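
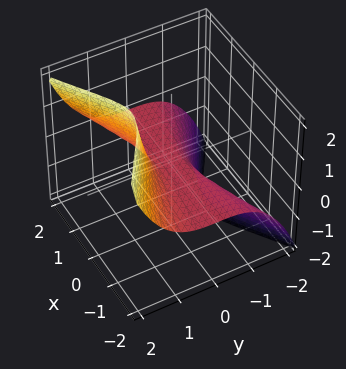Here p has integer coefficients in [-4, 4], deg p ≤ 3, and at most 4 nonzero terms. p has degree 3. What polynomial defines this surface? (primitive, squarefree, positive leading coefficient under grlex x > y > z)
deg p = 3. The shape is more complex than any degree-2 surface.
Observable constraints: it meets the y-axis at y = 0 (among the integer gridlines); it crosses the z-axis at the gridline z = 0.
Fitting integer coefficients to these (and the overall shape) gives p. Check: (-2, 0, 0) on the x-axis lies on the surface, and p(-2, 0, 0) = 0. ✓

2*x^2*z - 2*y^3 + z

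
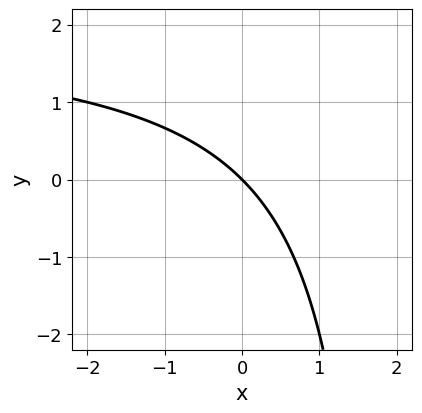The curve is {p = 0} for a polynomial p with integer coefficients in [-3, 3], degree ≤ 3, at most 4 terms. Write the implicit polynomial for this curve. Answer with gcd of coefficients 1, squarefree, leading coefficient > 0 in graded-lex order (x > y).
x*y - 2*x - 2*y

(a) Degree: a generic line meets the curve in up to 2 points, so deg p = 2.
(b) From the axis intercepts and sections: one y-axis crossing is at y = 0; it meets the x-axis at x = 0 (among the integer gridlines).
(c) These observations pin down the coefficients.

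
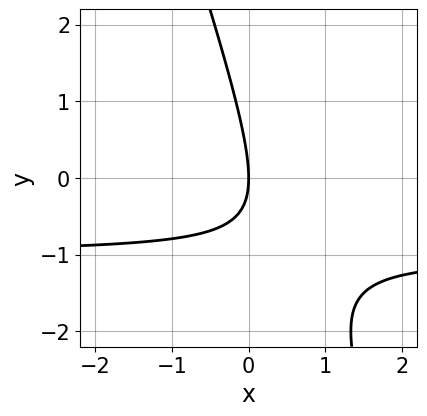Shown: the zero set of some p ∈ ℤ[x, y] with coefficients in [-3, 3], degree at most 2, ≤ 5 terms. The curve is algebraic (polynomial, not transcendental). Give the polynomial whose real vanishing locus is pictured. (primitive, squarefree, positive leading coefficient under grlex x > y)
1. deg p = 2.
2. From the visible intercepts: one y-axis crossing is at y = 0; it crosses the x-axis at the gridline x = 0.
3. The integer polynomial consistent with all of this is the stated p.

3*x*y + y^2 + 3*x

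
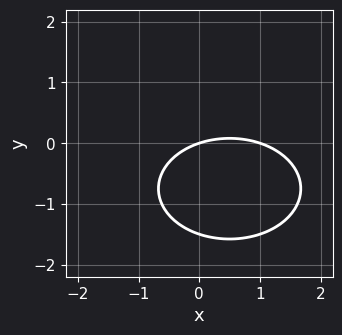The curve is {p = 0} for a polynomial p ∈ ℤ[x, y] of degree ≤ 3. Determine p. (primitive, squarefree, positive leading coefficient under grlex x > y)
The degree is 2 — a generic line meets the curve in up to 2 points.
From the axis intercepts and sections: it meets the y-axis at y = 0 (among the integer gridlines); among the integer gridlines, it crosses the x-axis at x ∈ {0, 1}.
These observations pin down the coefficients.

x^2 + 2*y^2 - x + 3*y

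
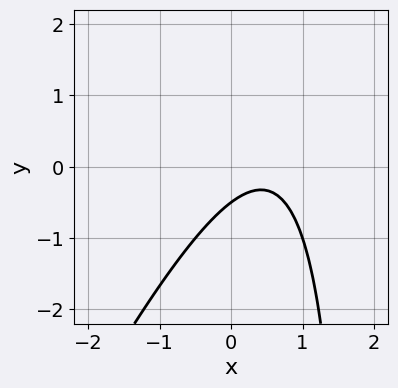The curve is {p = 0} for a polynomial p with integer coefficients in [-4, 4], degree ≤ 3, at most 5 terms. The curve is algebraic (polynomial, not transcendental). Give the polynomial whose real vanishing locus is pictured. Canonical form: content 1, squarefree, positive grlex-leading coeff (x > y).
2*x^2 - x*y - 2*x + 2*y + 1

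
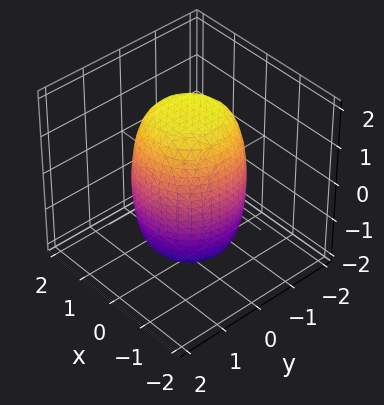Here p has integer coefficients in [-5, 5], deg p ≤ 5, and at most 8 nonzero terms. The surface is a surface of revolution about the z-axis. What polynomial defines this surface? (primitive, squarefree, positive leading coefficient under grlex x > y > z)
First, degree: a generic line meets the surface in up to 4 points, so deg p = 4.
Next, symmetry: the surface is invariant under rotation about z: p = q(x² + y², z).
Then, reading off the gridlines: a circular section at z = 1 has radius between 1 and 2.
Finally, matching integer coefficients to the picture gives p.

2*x^4 + 4*x^2*y^2 + 2*y^4 - x^2 - y^2 + z^2 - 3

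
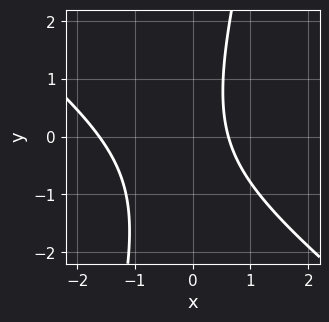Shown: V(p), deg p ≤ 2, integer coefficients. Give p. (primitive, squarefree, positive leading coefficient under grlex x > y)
First, deg p = 2. A generic line meets the curve in up to 2 points.
Then, against the integer gridlines: it misses every integer gridline on the y-axis.
Finally, assembling these constraints gives the stated polynomial.

3*x^2 + 3*x*y - y^2 + 3*x - 3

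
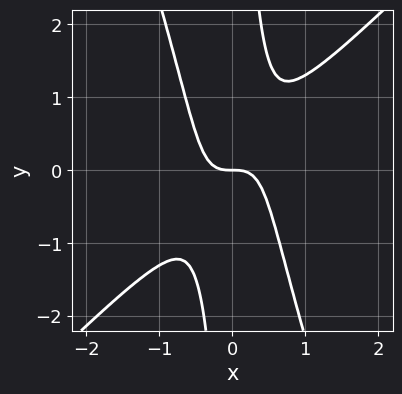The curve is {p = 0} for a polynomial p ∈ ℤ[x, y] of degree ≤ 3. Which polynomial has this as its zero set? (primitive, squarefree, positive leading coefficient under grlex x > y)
The degree is 3 — a generic line meets the curve in up to 3 points.
Reading off the gridlines: one y-axis crossing is at y = 0; one x-axis crossing is at x = 0.
Matching integer coefficients to the picture gives p.

3*x^3 - 2*x^2*y - x*y^2 + y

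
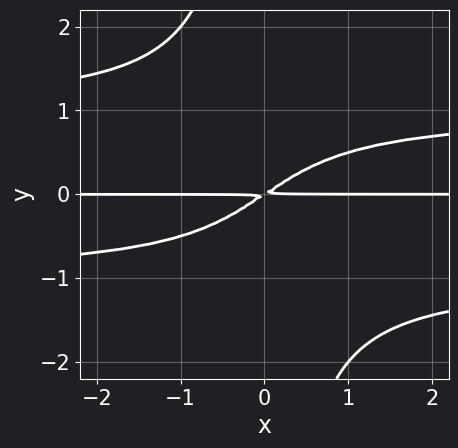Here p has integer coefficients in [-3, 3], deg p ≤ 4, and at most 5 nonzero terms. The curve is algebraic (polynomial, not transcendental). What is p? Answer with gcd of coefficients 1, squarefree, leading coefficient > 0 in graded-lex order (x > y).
1. deg p = 4. A generic line meets the curve in up to 4 points.
2. Observable constraints: the visible x-axis segment lies entirely on the curve.
3. Solving for integer coefficients yields p as stated.

2*x*y^3 - 2*x*y + 3*y^2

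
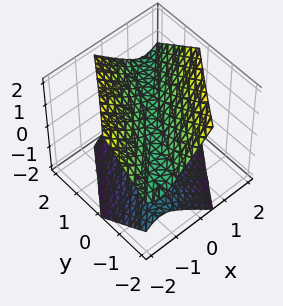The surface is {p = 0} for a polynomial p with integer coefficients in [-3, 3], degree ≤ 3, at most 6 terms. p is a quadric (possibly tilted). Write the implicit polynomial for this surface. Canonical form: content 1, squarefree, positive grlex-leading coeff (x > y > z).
1. The picture has 2 separate pieces. Treating them together as one polynomial.
2. Degree: no degree-1 surface has this shape, so deg p = 2.
3. Reading off the gridlines: it misses every integer gridline on the y-axis; no x-intercept at any integer in the box.
4. Solving for integer coefficients yields p as stated.

2*x^2 - 3*x*y + y^2 - 2*z^2 + 1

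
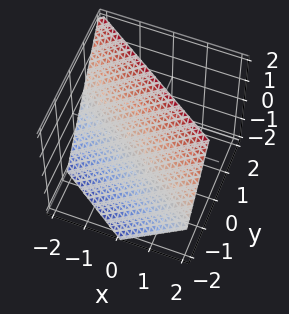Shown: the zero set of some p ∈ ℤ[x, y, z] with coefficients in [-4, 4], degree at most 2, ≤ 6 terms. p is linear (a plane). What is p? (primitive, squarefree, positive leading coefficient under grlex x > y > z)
2*x + 3*y - 2*z + 2

1. Degree: every cross-section is a straight line — this is a plane, so deg p = 1.
2. From the axis intercepts and sections: it crosses the x-axis at the gridline x = -1; it meets the z-axis at z = 1 (among the integer gridlines).
3. Fitting integer coefficients to these (and the overall shape) gives p.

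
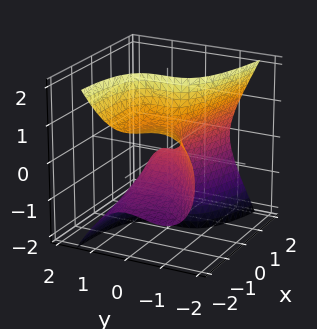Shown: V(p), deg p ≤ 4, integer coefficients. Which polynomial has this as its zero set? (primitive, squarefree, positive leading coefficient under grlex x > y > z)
2*x*y^2 - 2*x*z^2 - 3*y^3 - x^2 - z

1. The degree is 3 — a generic line meets the surface in up to 3 points.
2. From the visible intercepts: it meets the x-axis at x = 0 (among the integer gridlines); one y-axis crossing is at y = 0; it crosses the z-axis at the gridline z = 0.
3. Assembling these constraints gives the stated polynomial.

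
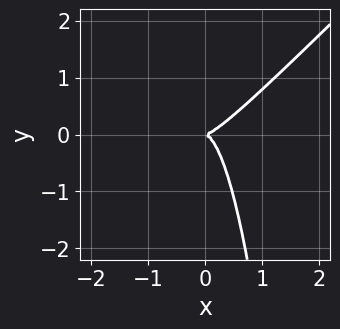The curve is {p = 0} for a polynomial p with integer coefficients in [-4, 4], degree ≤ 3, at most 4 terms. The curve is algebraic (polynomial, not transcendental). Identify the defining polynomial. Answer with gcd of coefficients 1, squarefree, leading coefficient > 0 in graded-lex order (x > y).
3*x^3 - 3*x^2*y - y^2

First, degree: a generic line meets the curve in up to 3 points, so deg p = 3.
Next, checking where it meets the axes: one x-axis crossing is at x = 0; it meets the y-axis at y = 0 (among the integer gridlines).
Finally, putting this together gives p.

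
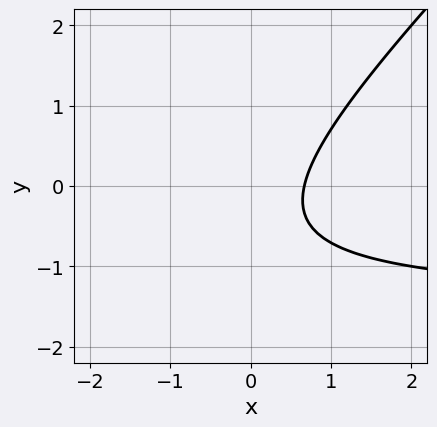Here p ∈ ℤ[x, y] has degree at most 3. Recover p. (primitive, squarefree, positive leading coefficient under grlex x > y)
2*x*y - 2*y^2 + 3*x - 2*y - 2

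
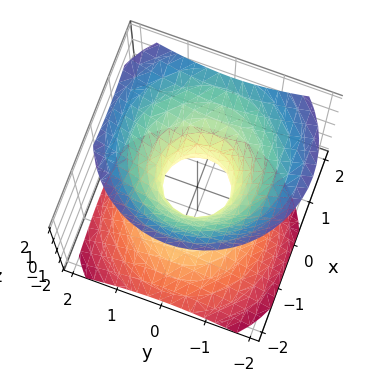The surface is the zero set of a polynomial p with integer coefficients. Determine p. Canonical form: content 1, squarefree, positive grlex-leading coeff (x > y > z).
2*x^2 - x*z + 2*y^2 - 2*z^2 - 1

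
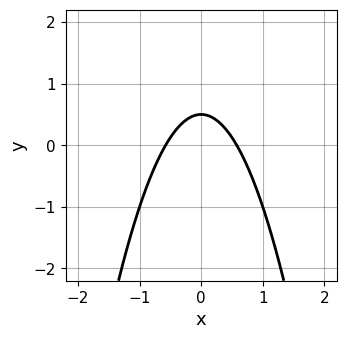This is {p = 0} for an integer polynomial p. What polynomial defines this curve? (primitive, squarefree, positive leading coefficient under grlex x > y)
3*x^2 + 2*y - 1

(a) deg p = 2. The shape is more complex than any degree-1 curve.
(b) Symmetries: it's symmetric under x → −x, forcing even powers of x.
(c) Together with the visible shape, these determine p as stated.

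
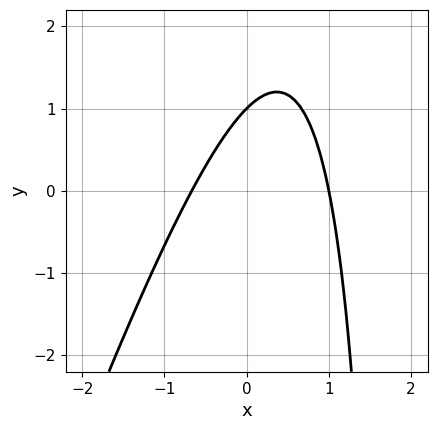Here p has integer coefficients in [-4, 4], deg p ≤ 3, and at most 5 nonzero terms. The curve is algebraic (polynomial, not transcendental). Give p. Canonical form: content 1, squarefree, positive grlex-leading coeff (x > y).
(a) Degree: a generic line meets the curve in up to 2 points, so deg p = 2.
(b) Observable constraints: one x-axis crossing is at x = 1; one y-axis crossing is at y = 1.
(c) Fitting integer coefficients to these (and the overall shape) gives p.

3*x^2 - x*y - x + 2*y - 2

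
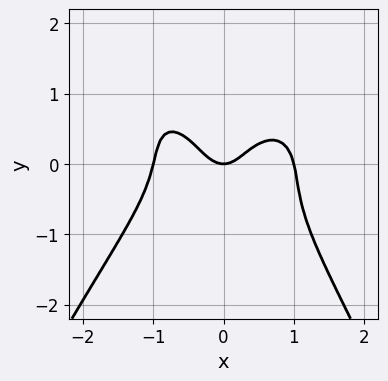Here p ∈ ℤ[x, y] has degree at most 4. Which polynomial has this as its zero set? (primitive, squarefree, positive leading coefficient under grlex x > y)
deg p = 4. The shape is more complex than any degree-3 curve.
Checking where it meets the axes: the x-axis gridline crossings are at x ∈ {-1, 0, 1}; one y-axis crossing is at y = 0.
The integer polynomial consistent with all of this is the stated p.

2*x^4 + x*y^2 + 2*y^3 - 2*x^2 + y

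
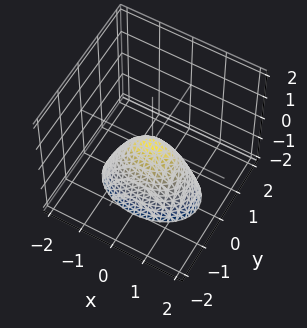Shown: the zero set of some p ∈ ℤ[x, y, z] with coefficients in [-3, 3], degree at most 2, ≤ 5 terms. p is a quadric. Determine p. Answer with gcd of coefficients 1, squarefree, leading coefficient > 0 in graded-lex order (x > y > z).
x^2 + 2*y^2 + z

The degree is 2 — a paraboloid; a quadric.
Symmetries: the x ↦ −x reflection is a symmetry, so x appears only in even powers; mirror symmetry y ↦ −y ⇒ only even powers of y.
Against the integer gridlines: it meets the x-axis at x = 0 (among the integer gridlines); it meets the z-axis at z = 0 (among the integer gridlines); it crosses the y-axis at the gridline y = 0.
Solving for integer coefficients yields p as stated.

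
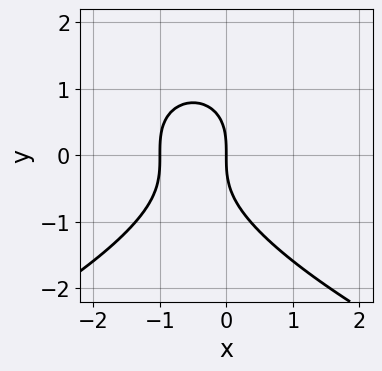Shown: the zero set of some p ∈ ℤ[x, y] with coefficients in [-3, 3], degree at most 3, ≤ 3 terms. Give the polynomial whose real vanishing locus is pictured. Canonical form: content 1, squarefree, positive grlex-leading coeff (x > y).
(a) deg p = 3.
(b) Checking where it meets the axes: the x-axis gridline crossings are at x ∈ {-1, 0}; it crosses the y-axis at the gridline y = 0.
(c) These observations pin down the coefficients.

y^3 + 2*x^2 + 2*x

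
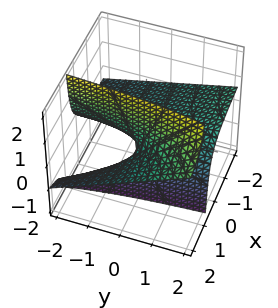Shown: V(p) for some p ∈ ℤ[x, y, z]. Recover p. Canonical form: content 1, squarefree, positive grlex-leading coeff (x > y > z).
x*y - 3*x*z + 2*z

First, degree: a generic line meets the surface in up to 2 points, so deg p = 2.
Next, from the axis intercepts and sections: one z-axis crossing is at z = 0; every point of the y-axis in the box is on the surface; every point of the x-axis in the box is on the surface.
Finally, putting this together gives p.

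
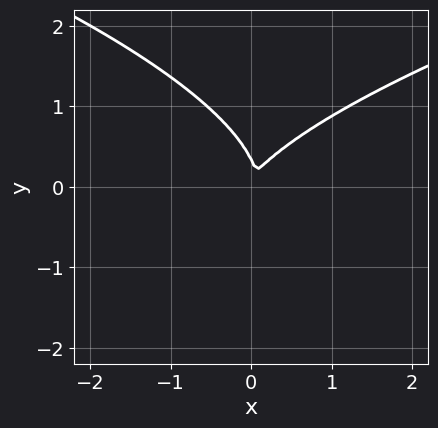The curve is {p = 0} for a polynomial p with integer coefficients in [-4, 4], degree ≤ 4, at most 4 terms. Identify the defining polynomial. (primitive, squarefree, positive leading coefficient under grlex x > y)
3*y^3 - 3*x^2 + 2*x*y - y^2

First, the degree is 3 — no degree-2 curve has this shape.
Finally, the integer polynomial consistent with all of this is the stated p.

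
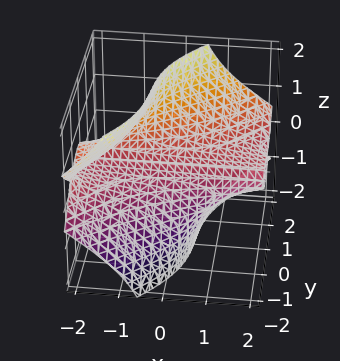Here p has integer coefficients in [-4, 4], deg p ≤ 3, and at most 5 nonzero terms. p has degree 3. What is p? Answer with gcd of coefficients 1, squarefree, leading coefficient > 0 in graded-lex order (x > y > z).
x*y^2 + 2*x*z^2 - y^3 - y + 2*z

1. deg p = 3. No degree-2 surface has this shape.
2. From the axis intercepts and sections: every point of the x-axis in the box is on the surface; one y-axis crossing is at y = 0.
3. Matching integer coefficients to the picture gives p.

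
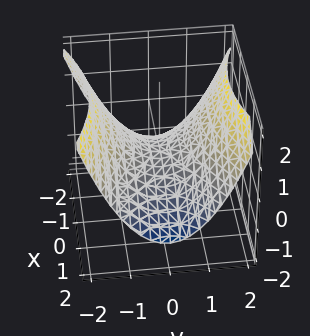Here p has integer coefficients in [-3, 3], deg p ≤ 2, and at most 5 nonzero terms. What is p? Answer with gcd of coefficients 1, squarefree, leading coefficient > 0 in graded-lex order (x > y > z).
First, deg p = 2.
Then, symmetries: mirror symmetry y ↦ −y ⇒ only even powers of y; it's symmetric under x → −x, forcing even powers of x.
Next, reading off the gridlines: it crosses the x-axis at the gridline x = 0; one z-axis crossing is at z = 0; it crosses the y-axis at the gridline y = 0.
Finally, these observations pin down the coefficients.

x^2 - 2*y^2 + 3*z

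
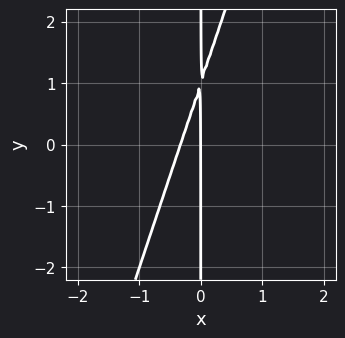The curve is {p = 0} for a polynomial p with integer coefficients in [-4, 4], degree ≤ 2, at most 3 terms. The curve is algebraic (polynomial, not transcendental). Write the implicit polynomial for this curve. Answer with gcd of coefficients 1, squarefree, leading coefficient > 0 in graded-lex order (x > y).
(a) deg p = 2. A generic line meets the curve in up to 2 points.
(b) Reading off the gridlines: every point of the y-axis in the box is on the curve; one x-axis crossing is at x = 0.
(c) The integer polynomial consistent with all of this is the stated p.

3*x^2 - x*y + x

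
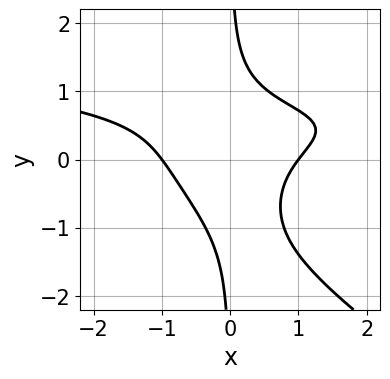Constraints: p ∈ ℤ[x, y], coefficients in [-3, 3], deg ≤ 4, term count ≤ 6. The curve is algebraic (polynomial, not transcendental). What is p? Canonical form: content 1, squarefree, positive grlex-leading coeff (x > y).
2*x^2*y^2 + 3*x*y^3 - 3*x^2*y + 2*x^2 - 2

(a) deg p = 4. The shape is more complex than any degree-3 curve.
(b) Observable constraints: among the integer gridlines, it crosses the x-axis at x ∈ {-1, 1}; the curve avoids every integer y-axis point in the box.
(c) Putting this together gives p.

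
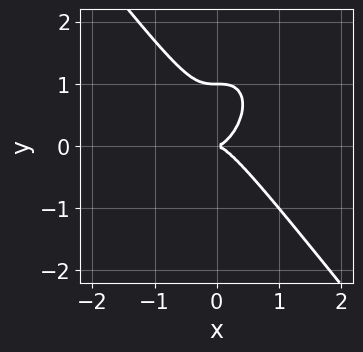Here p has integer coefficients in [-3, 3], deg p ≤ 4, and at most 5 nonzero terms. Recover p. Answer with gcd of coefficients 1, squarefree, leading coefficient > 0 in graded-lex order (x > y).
Degree: no degree-2 curve has this shape, so deg p = 3.
Checking where it meets the axes: among the integer gridlines, it crosses the y-axis at y ∈ {0, 1}; it crosses the x-axis at the gridline x = 0.
Together with the visible shape, these determine p as stated.

2*x^3 + y^3 - y^2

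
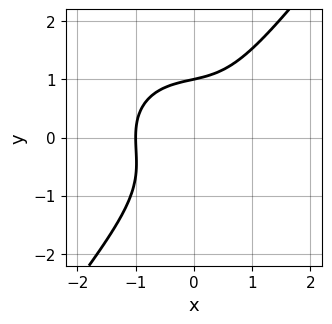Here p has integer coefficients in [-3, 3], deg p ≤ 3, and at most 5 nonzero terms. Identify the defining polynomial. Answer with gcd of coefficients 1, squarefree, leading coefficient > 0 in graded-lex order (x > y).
3*x^3 + 2*x*y^2 - 3*y^3 + 3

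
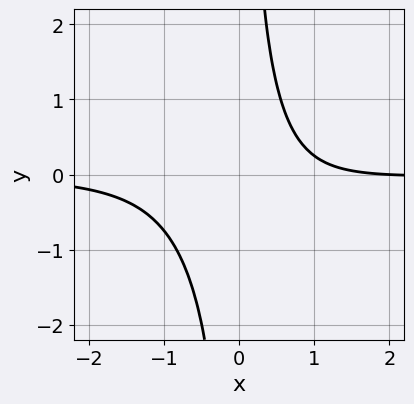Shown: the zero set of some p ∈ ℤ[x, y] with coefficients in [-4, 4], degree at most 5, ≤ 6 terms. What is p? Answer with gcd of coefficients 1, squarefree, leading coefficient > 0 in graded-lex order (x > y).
2*x^3*y + 2*x*y + x - 2

deg p = 4. A generic line meets the curve in up to 4 points.
From the axis intercepts and sections: it crosses the x-axis at the gridline x = 2; it misses every integer gridline on the y-axis.
Solving for integer coefficients yields p as stated.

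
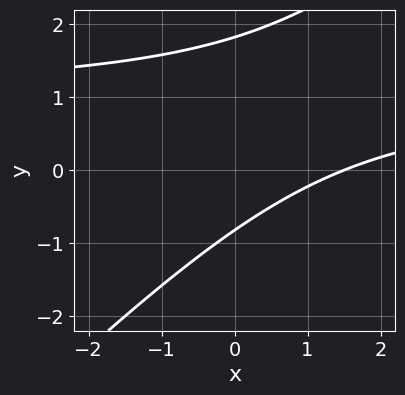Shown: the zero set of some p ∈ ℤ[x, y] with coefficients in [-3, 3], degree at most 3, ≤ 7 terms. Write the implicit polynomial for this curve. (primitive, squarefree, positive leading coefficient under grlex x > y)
2*x*y - 2*y^2 - 2*x + 2*y + 3

The degree is 2 — no degree-1 curve has this shape.
Putting this together gives p.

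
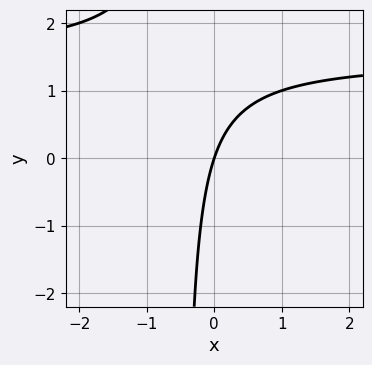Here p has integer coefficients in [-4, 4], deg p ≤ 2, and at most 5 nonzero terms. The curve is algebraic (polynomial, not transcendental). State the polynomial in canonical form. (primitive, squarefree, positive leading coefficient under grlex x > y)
deg p = 2. A generic line meets the curve in up to 2 points.
Reading off the gridlines: it meets the x-axis at x = 0 (among the integer gridlines); one y-axis crossing is at y = 0.
Matching integer coefficients to the picture gives p.

2*x*y - 3*x + y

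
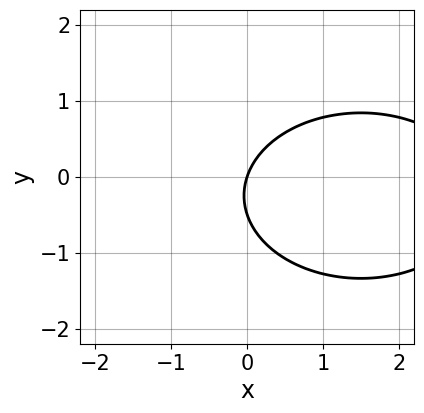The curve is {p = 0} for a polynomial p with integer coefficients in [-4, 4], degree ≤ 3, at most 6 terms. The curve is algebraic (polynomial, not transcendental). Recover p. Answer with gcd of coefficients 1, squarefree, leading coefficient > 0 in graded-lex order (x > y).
x^2 + 2*y^2 - 3*x + y

Degree: a generic line meets the curve in up to 2 points, so deg p = 2.
From the axis intercepts and sections: it crosses the y-axis at the gridline y = 0; it meets the x-axis at x = 0 (among the integer gridlines).
Together with the visible shape, these determine p as stated.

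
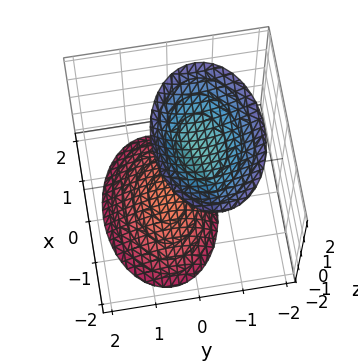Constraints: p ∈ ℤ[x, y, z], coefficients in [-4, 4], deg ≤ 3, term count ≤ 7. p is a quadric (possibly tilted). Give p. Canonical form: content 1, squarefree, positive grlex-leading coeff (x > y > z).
x^2 + 2*y^2 + y*z - z^2 + 2

(a) There are 2 components.
(b) The degree is 2 — no degree-1 surface has this shape.
(c) Reading off the gridlines: it misses every integer gridline on the y-axis; it misses every integer gridline on the x-axis.
(d) Putting this together gives p.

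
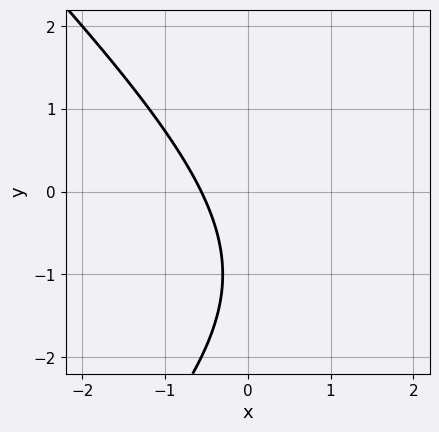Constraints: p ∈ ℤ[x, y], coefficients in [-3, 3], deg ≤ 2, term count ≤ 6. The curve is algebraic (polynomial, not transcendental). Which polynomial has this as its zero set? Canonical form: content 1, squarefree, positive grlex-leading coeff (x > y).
x^2 - y^2 - 3*x - 2*y - 2

First, the degree is 2 — a generic line meets the curve in up to 2 points.
Next, from the axis intercepts and sections: the curve avoids every integer y-axis point in the box.
Finally, solving for integer coefficients yields p as stated.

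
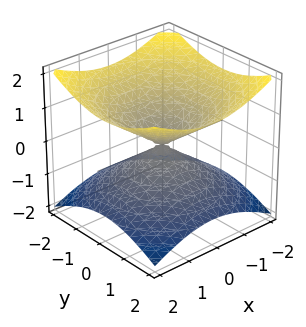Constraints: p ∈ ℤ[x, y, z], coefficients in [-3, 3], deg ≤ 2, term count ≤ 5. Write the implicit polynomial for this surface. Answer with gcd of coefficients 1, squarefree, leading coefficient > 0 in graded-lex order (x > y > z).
deg p = 2.
Symmetries: the surface is invariant under rotation about z: p = q(x² + y², z); it's symmetric under z → −z, forcing even powers of z.
Reading off the gridlines: a circular section at z = -1 has radius between 1 and 2; one z-axis crossing is at z = 0; one x-axis crossing is at x = 0; one y-axis crossing is at y = 0.
Assembling these constraints gives the stated polynomial.

x^2 + y^2 - 2*z^2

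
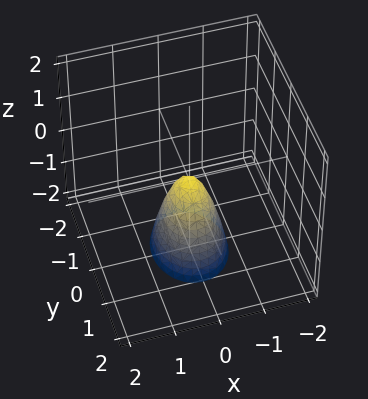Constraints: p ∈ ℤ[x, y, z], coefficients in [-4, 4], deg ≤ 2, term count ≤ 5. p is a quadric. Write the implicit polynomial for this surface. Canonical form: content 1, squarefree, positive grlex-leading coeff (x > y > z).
1. Degree: a single bowl opening along one axis; a quadric, so deg p = 2.
2. Symmetries: it's symmetric under y → −y, forcing even powers of y; mirror symmetry x ↦ −x ⇒ only even powers of x.
3. Observable constraints: it meets the x-axis at x = 0 (among the integer gridlines); it meets the z-axis at z = 0 (among the integer gridlines); it crosses the y-axis at the gridline y = 0.
4. Putting this together gives p.

3*x^2 + 2*y^2 + z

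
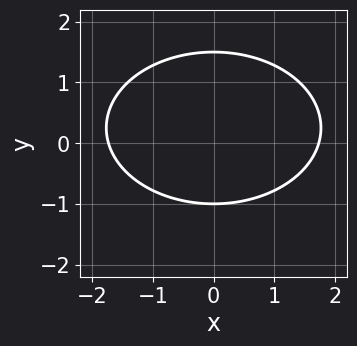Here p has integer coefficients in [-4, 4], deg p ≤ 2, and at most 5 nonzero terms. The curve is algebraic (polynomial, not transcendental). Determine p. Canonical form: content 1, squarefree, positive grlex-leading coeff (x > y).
x^2 + 2*y^2 - y - 3

Degree: no degree-1 curve has this shape, so deg p = 2.
Symmetries: the x ↦ −x reflection is a symmetry, so x appears only in even powers.
From the visible intercepts: it crosses the y-axis at the gridline y = -1.
Putting this together gives p.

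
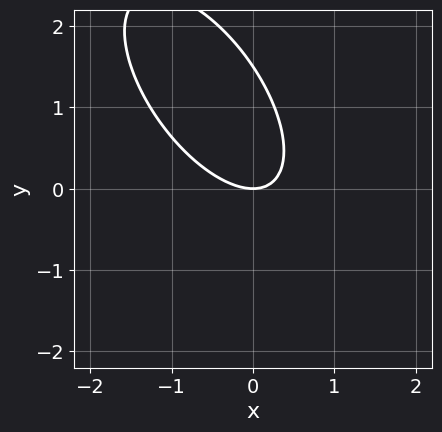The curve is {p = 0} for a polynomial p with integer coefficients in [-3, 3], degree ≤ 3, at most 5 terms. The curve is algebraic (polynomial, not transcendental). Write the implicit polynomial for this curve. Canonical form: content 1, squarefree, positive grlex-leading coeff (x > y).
First, the degree is 2 — no degree-1 curve has this shape.
Next, observable constraints: it meets the x-axis at x = 0 (among the integer gridlines); it meets the y-axis at y = 0 (among the integer gridlines).
Finally, solving for integer coefficients yields p as stated.

3*x^2 + 3*x*y + 2*y^2 - 3*y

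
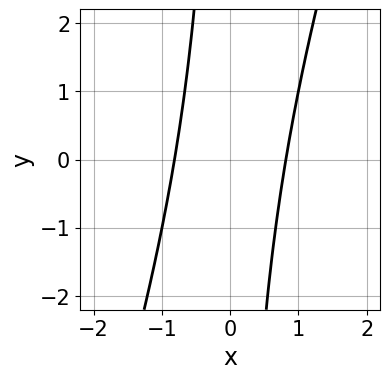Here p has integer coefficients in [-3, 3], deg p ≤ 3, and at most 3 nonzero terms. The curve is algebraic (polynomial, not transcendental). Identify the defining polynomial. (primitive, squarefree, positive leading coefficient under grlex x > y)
The degree is 2 — a generic line meets the curve in up to 2 points.
Against the integer gridlines: the curve avoids every integer y-axis point in the box.
The integer polynomial consistent with all of this is the stated p.

3*x^2 - x*y - 2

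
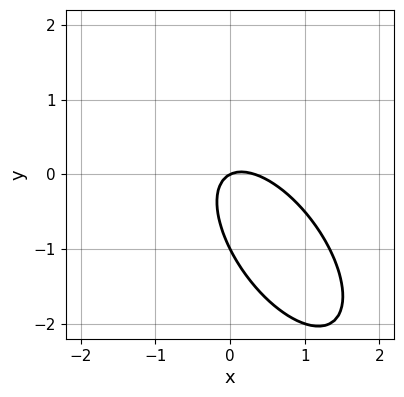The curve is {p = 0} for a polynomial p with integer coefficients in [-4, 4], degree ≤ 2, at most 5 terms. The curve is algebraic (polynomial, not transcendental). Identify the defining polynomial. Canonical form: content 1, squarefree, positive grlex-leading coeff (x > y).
deg p = 2. The shape is more complex than any degree-1 curve.
Observable constraints: the y-axis gridline crossings are at y ∈ {-1, 0}; it meets the x-axis at x = 0 (among the integer gridlines).
Putting this together gives p.

3*x^2 + 3*x*y + 2*y^2 - x + 2*y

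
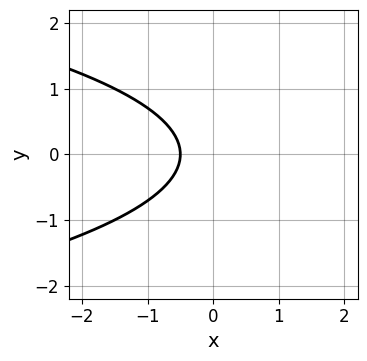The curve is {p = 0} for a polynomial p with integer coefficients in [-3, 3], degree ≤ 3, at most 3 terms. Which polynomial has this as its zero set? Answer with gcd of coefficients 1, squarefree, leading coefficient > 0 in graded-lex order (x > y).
2*y^2 + 2*x + 1

(a) deg p = 2. No degree-1 curve has this shape.
(b) Symmetries: it's symmetric under y → −y, forcing even powers of y.
(c) From the axis intercepts and sections: no y-intercept at any integer in the box.
(d) Solving for integer coefficients yields p as stated.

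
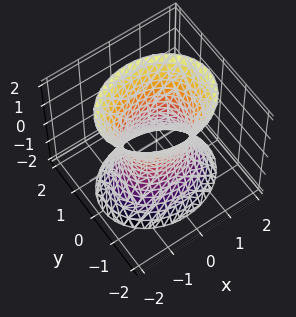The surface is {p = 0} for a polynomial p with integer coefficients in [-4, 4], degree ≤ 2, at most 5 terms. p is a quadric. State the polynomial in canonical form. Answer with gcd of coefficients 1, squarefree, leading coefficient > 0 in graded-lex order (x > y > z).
2*x^2 + 3*y^2 - z^2 - 2

First, deg p = 2. One connected sheet with a waist; a quadric.
Next, symmetries: it's symmetric under z → −z, forcing even powers of z; mirror symmetry y ↦ −y ⇒ only even powers of y; it's symmetric under x → −x, forcing even powers of x.
Next, checking where it meets the axes: the surface avoids every integer z-axis point in the box; the x-axis gridline crossings are at x ∈ {-1, 1}.
Finally, these observations pin down the coefficients.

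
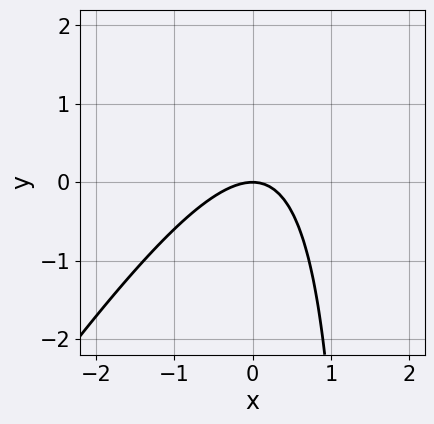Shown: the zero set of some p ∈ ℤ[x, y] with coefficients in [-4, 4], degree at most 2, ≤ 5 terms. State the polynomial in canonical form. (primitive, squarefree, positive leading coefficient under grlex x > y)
First, degree: a generic line meets the curve in up to 2 points, so deg p = 2.
Then, observable constraints: it crosses the x-axis at the gridline x = 0; one y-axis crossing is at y = 0.
Finally, solving for integer coefficients yields p as stated.

3*x^2 - 2*x*y + 3*y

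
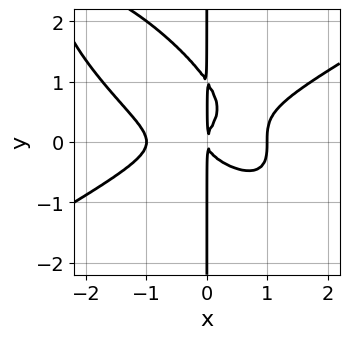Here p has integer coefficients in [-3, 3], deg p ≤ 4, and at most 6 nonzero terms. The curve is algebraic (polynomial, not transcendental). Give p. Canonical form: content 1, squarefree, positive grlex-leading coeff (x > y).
(a) deg p = 4. No degree-3 curve has this shape.
(b) Observable constraints: the x-axis gridline crossings are at x ∈ {-1, 1}; every point of the y-axis in the box is on the curve.
(c) The integer polynomial consistent with all of this is the stated p.

x^4 - 2*x^2*y^2 - 2*x*y^3 + 2*x*y^2 - x^2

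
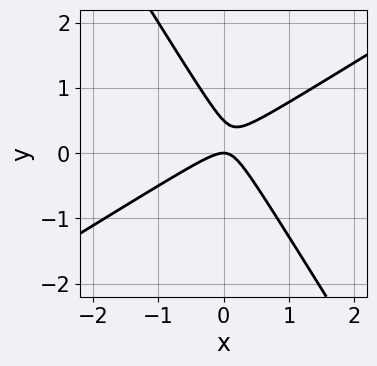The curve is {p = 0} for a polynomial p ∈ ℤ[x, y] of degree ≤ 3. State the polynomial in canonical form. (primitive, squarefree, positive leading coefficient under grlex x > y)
(a) Degree: no degree-1 curve has this shape, so deg p = 2.
(b) Observable constraints: it meets the x-axis at x = 0 (among the integer gridlines); it meets the y-axis at y = 0 (among the integer gridlines).
(c) Assembling these constraints gives the stated polynomial.

2*x^2 - 2*x*y - 2*y^2 + y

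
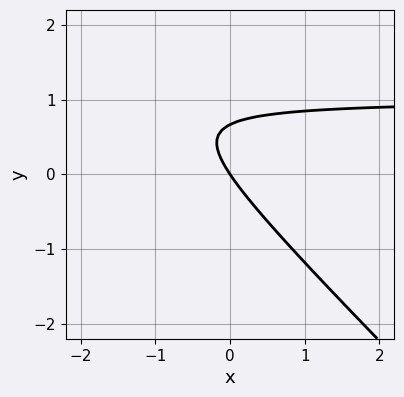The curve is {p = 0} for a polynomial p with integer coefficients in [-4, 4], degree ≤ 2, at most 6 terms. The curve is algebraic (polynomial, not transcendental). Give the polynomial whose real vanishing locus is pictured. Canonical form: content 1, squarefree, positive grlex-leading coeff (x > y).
3*x*y + 3*y^2 - 3*x - 2*y

Degree: the shape is more complex than any degree-1 curve, so deg p = 2.
From the axis intercepts and sections: it meets the y-axis at y = 0 (among the integer gridlines); it crosses the x-axis at the gridline x = 0.
Together with the visible shape, these determine p as stated.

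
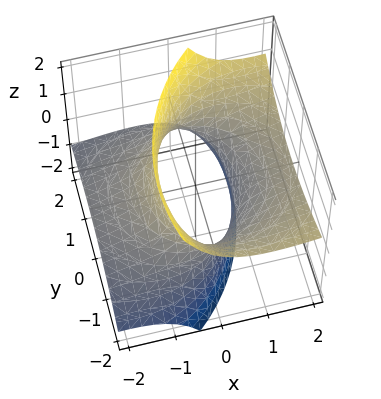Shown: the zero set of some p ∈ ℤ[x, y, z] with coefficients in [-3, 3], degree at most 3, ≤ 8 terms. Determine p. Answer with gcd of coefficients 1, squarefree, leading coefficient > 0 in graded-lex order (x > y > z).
First, the degree is 2 — a generic line meets the surface in up to 2 points.
Next, from the axis intercepts and sections: it misses every integer gridline on the z-axis.
Finally, solving for integer coefficients yields p as stated.

x^2 - 3*x*z + y^2 + y*z - z^2 - 2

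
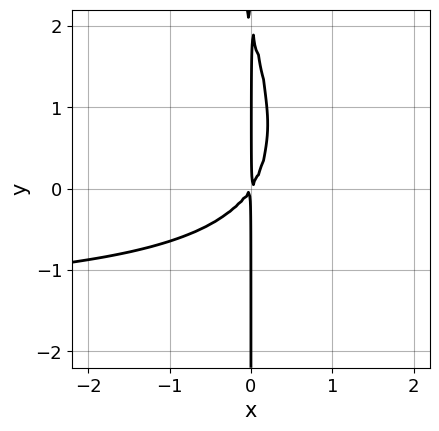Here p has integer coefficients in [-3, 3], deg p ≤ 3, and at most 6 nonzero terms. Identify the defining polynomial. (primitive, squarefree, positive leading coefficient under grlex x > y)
2*x^2*y + x*y^2 + 3*x^2 - 2*x*y

1. The degree is 3 — the shape is more complex than any degree-2 curve.
2. Checking where it meets the axes: the visible y-axis segment lies entirely on the curve.
3. The integer polynomial consistent with all of this is the stated p.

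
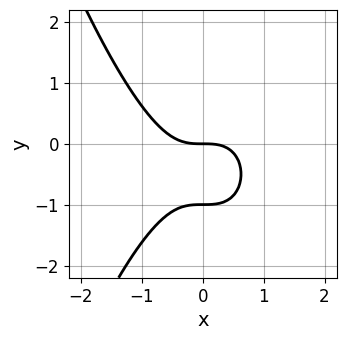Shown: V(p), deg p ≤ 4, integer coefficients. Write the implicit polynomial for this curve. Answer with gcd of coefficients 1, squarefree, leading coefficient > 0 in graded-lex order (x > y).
First, the degree is 3 — the shape is more complex than any degree-2 curve.
Next, checking where it meets the axes: one x-axis crossing is at x = 0; among the integer gridlines, it crosses the y-axis at y ∈ {-1, 0}.
Finally, the integer polynomial consistent with all of this is the stated p.

x^3 + y^2 + y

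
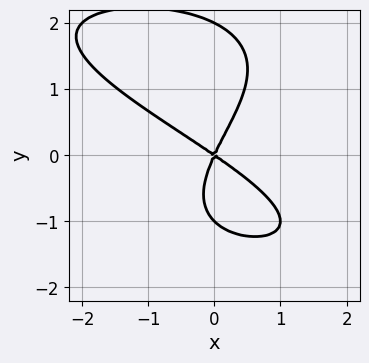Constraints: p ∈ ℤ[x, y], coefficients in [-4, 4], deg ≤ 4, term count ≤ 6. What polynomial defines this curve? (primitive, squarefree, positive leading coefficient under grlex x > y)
y^4 - y^3 + 3*x^2 + 3*x*y - 2*y^2

Degree: the shape is more complex than any degree-3 curve, so deg p = 4.
From the visible intercepts: among the integer gridlines, it crosses the y-axis at y ∈ {-1, 0, 2}; one x-axis crossing is at x = 0.
Together with the visible shape, these determine p as stated.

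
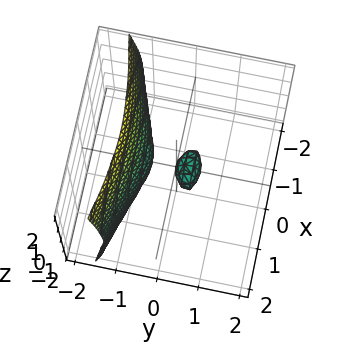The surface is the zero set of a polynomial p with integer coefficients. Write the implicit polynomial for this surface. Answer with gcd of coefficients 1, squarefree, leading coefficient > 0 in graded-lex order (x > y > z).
3*y^3 + x^2 + z^2 - y

First, there are 2 components.
Then, the degree is 3 — no degree-2 surface has this shape.
Then, from the visible intercepts: one y-axis crossing is at y = 0; it meets the x-axis at x = 0 (among the integer gridlines).
Finally, putting this together gives p.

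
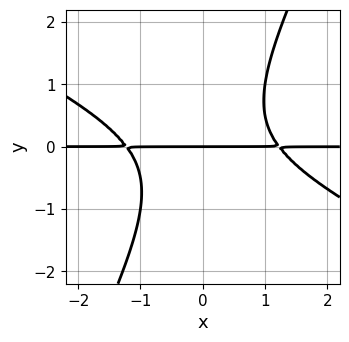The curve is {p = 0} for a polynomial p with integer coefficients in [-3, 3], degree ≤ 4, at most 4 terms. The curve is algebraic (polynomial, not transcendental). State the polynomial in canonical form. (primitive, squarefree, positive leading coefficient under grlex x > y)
The degree is 3 — the shape is more complex than any degree-2 curve.
Reading off the gridlines: every point of the x-axis in the box is on the curve; one y-axis crossing is at y = 0.
These observations pin down the coefficients.

2*x^2*y + 3*x*y^2 - 2*y^3 - 3*y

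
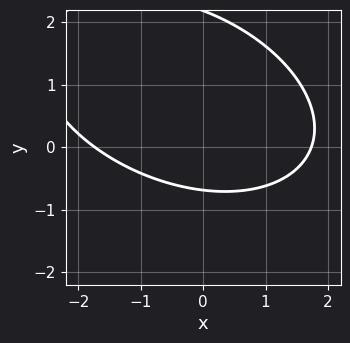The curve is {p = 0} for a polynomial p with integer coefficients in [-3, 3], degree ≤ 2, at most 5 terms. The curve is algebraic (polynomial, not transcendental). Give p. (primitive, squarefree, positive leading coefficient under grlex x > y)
deg p = 2. The shape is more complex than any degree-1 curve.
Solving for integer coefficients yields p as stated.

x^2 + x*y + 2*y^2 - 3*y - 3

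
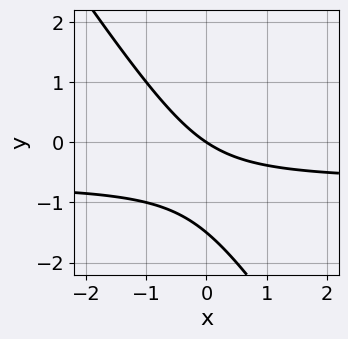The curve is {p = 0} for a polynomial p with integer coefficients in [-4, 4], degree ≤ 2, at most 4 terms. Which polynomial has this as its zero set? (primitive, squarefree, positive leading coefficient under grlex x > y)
1. Degree: the shape is more complex than any degree-1 curve, so deg p = 2.
2. From the axis intercepts and sections: one y-axis crossing is at y = 0; one x-axis crossing is at x = 0.
3. These observations pin down the coefficients.

3*x*y + 2*y^2 + 2*x + 3*y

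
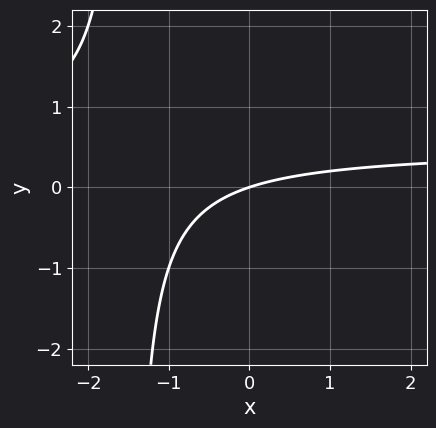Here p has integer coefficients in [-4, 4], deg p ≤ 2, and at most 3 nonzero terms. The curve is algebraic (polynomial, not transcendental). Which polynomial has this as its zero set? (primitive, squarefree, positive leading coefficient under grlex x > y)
(a) The degree is 2 — no degree-1 curve has this shape.
(b) From the visible intercepts: it crosses the x-axis at the gridline x = 0; one y-axis crossing is at y = 0.
(c) Together with the visible shape, these determine p as stated.

2*x*y - x + 3*y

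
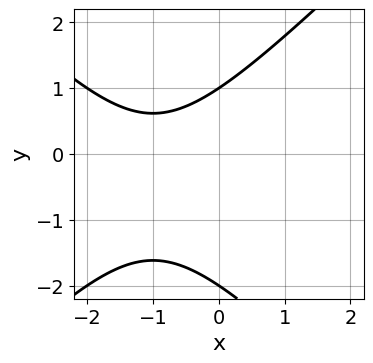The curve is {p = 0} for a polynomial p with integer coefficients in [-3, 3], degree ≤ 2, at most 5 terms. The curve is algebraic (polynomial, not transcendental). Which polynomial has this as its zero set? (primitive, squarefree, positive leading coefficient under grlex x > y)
x^2 - y^2 + 2*x - y + 2

(a) The degree is 2 — no degree-1 curve has this shape.
(b) Observable constraints: among the integer gridlines, it crosses the y-axis at y ∈ {-2, 1}; it misses every integer gridline on the x-axis.
(c) Putting this together gives p.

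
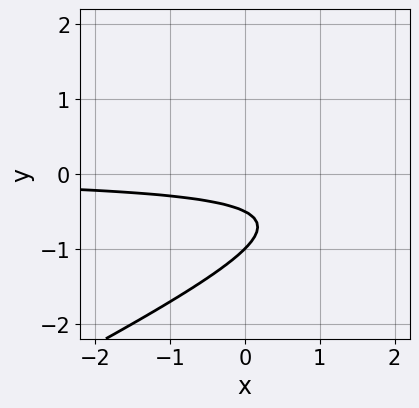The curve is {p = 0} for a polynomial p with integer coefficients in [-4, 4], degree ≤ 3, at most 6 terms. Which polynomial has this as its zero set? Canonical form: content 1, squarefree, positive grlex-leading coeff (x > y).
x*y - 2*y^2 - 3*y - 1

First, the degree is 2 — the shape is more complex than any degree-1 curve.
Then, checking where it meets the axes: no x-intercept at any integer in the box; one y-axis crossing is at y = -1.
Finally, putting this together gives p.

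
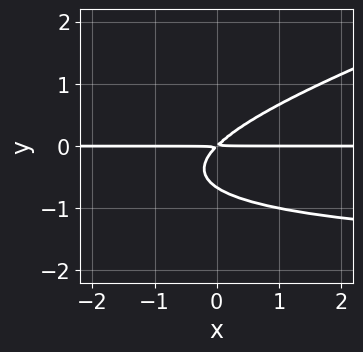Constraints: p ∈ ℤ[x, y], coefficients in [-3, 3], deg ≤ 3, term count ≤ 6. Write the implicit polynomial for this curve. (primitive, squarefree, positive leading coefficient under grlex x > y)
1. The degree is 3 — no degree-2 curve has this shape.
2. Against the integer gridlines: the visible x-axis segment lies entirely on the curve.
3. Fitting integer coefficients to these (and the overall shape) gives p.

x*y^2 - 3*y^3 + 2*x*y - 2*y^2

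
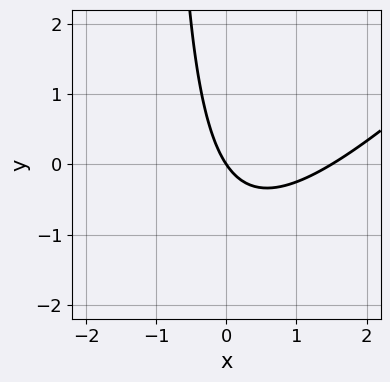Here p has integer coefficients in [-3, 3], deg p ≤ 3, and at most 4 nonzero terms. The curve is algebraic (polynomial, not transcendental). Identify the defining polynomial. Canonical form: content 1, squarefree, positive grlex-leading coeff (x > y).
2*x^2 - 2*x*y - 3*x - 2*y

1. deg p = 2.
2. From the visible intercepts: one y-axis crossing is at y = 0; it meets the x-axis at x = 0 (among the integer gridlines).
3. Solving for integer coefficients yields p as stated.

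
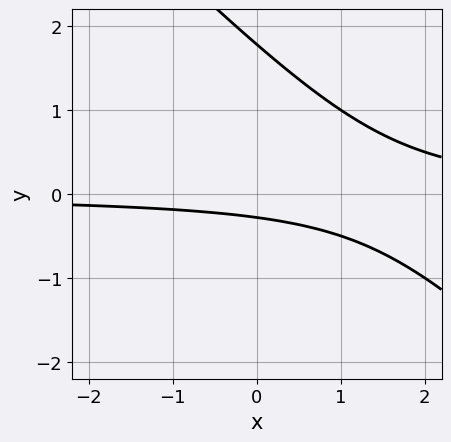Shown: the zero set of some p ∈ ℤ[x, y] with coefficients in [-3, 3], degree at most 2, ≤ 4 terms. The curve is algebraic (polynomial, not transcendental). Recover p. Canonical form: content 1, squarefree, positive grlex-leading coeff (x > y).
(a) deg p = 2.
(b) Observable constraints: the curve avoids every integer x-axis point in the box.
(c) Matching integer coefficients to the picture gives p.

2*x*y + 2*y^2 - 3*y - 1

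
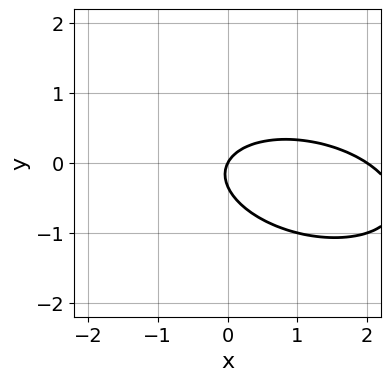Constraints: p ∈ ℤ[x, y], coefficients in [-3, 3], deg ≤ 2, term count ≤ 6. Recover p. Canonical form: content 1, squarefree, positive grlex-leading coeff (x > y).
x^2 + x*y + 3*y^2 - 2*x + y

1. deg p = 2. No degree-1 curve has this shape.
2. Checking where it meets the axes: it crosses the y-axis at the gridline y = 0; the x-axis gridline crossings are at x ∈ {0, 2}.
3. Solving for integer coefficients yields p as stated.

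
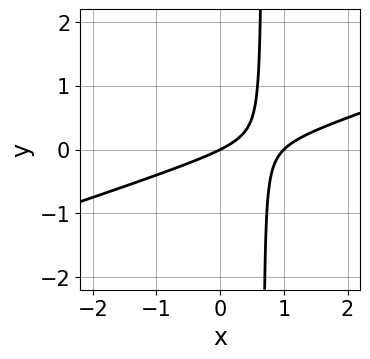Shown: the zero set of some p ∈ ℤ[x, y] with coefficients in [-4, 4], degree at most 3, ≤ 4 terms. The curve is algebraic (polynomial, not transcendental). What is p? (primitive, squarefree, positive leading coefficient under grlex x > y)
x^2 - 3*x*y - x + 2*y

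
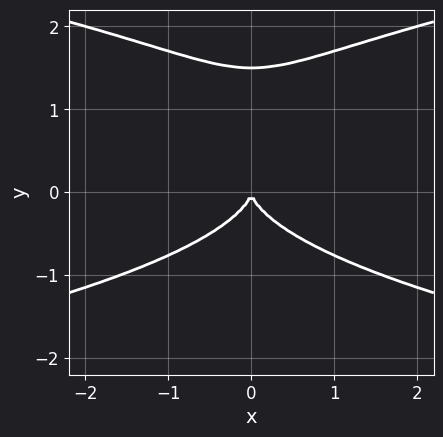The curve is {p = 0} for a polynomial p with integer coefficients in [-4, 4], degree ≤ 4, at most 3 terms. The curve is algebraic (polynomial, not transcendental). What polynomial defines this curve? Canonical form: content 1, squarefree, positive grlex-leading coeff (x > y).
2*y^4 - 3*y^3 - 2*x^2

Degree: a generic line meets the curve in up to 4 points, so deg p = 4.
Symmetries: it's symmetric under x → −x, forcing even powers of x.
Against the integer gridlines: it crosses the x-axis at the gridline x = 0; one y-axis crossing is at y = 0.
Putting this together gives p.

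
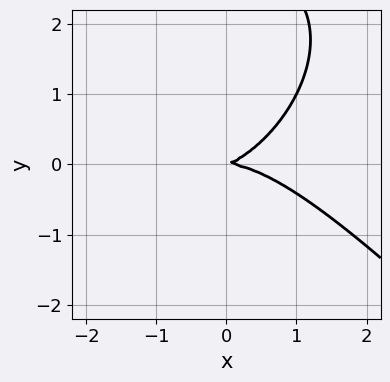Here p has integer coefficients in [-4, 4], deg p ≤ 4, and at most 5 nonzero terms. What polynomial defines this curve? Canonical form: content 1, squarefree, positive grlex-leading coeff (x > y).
x^3 + y^3 + x*y - 3*y^2

First, degree: no degree-2 curve has this shape, so deg p = 3.
Then, from the axis intercepts and sections: it crosses the y-axis at the gridline y = 0; it crosses the x-axis at the gridline x = 0.
Finally, solving for integer coefficients yields p as stated.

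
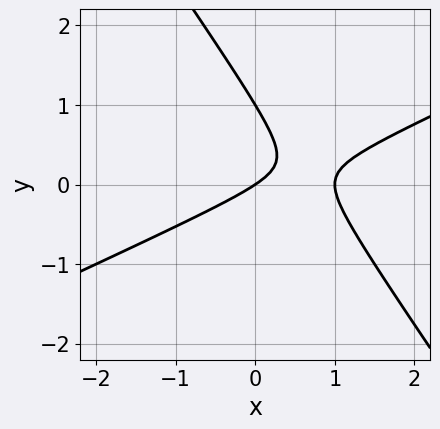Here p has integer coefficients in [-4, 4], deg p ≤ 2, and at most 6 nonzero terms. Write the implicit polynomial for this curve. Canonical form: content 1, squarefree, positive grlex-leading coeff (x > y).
(a) Degree: no degree-1 curve has this shape, so deg p = 2.
(b) Observable constraints: the x-axis gridline crossings are at x ∈ {0, 1}; the y-axis gridline crossings are at y ∈ {0, 1}.
(c) Putting this together gives p.

2*x^2 - 3*x*y - 3*y^2 - 2*x + 3*y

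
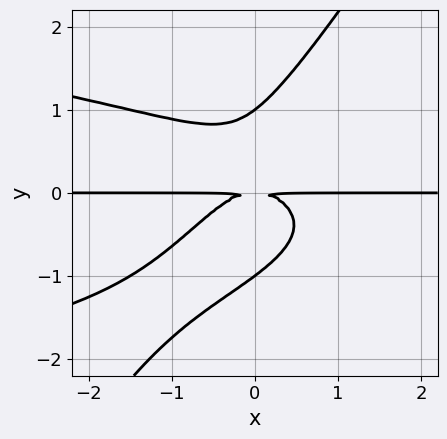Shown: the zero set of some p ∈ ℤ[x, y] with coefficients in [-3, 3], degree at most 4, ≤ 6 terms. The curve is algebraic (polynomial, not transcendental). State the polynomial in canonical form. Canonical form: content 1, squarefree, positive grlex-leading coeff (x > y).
3*x*y^3 - 2*y^4 + 2*x^2*y + 2*y^2

(a) Degree: the shape is more complex than any degree-3 curve, so deg p = 4.
(b) From the axis intercepts and sections: among the integer gridlines, it crosses the y-axis at y ∈ {-1, 1}; every point of the x-axis in the box is on the curve.
(c) Assembling these constraints gives the stated polynomial.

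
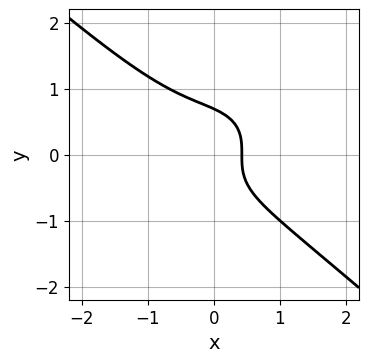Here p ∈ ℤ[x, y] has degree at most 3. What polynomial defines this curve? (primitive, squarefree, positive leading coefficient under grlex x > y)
2*x^3 + 3*y^3 + 2*x - 1

The degree is 3 — the shape is more complex than any degree-2 curve.
The integer polynomial consistent with all of this is the stated p.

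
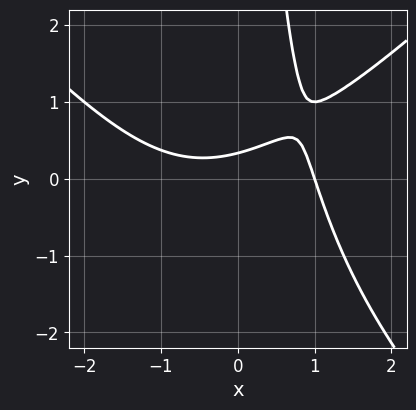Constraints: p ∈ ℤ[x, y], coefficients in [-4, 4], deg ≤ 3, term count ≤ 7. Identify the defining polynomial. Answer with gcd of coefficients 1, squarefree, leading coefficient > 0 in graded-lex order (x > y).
(a) Degree: a generic line meets the curve in up to 3 points, so deg p = 3.
(b) From the axis intercepts and sections: one x-axis crossing is at x = 1.
(c) The integer polynomial consistent with all of this is the stated p.

x^3 - x*y^2 - 2*x*y + 3*y - 1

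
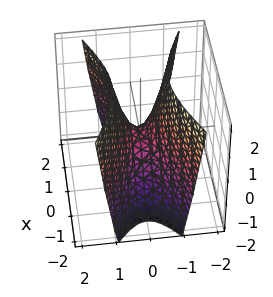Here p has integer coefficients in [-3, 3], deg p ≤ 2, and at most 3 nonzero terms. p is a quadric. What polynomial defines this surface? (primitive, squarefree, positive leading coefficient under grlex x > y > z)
x^2 - 3*y^2 + z

1. deg p = 2.
2. Symmetries: the y ↦ −y reflection is a symmetry, so y appears only in even powers; the x ↦ −x reflection is a symmetry, so x appears only in even powers.
3. From the visible intercepts: one x-axis crossing is at x = 0; it meets the y-axis at y = 0 (among the integer gridlines); it meets the z-axis at z = 0 (among the integer gridlines).
4. Fitting integer coefficients to these (and the overall shape) gives p.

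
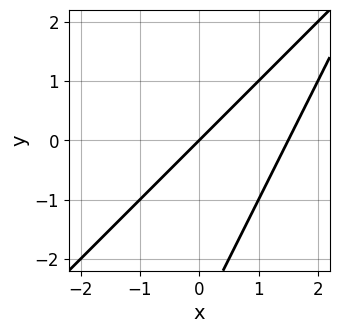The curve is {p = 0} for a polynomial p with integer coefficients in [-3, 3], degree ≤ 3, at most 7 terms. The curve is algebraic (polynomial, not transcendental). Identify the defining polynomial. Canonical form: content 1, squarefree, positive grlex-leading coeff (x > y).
deg p = 2. No degree-1 curve has this shape.
Reading off the gridlines: it crosses the x-axis at the gridline x = 0; one y-axis crossing is at y = 0.
These observations pin down the coefficients.

2*x^2 - 3*x*y + y^2 - 3*x + 3*y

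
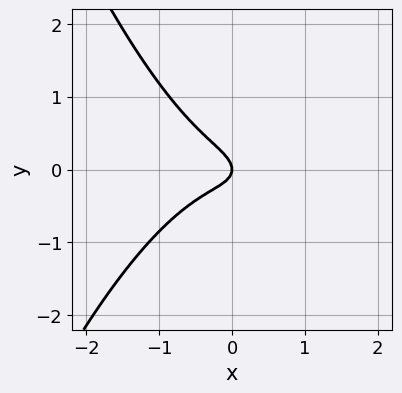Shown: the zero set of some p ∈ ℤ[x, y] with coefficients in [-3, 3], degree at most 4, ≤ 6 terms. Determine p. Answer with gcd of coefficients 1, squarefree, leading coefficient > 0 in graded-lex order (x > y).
deg p = 3. A generic line meets the curve in up to 3 points.
Checking where it meets the axes: it crosses the x-axis at the gridline x = 0; one y-axis crossing is at y = 0.
Solving for integer coefficients yields p as stated.

2*x^3 + x*y + 3*y^2 + x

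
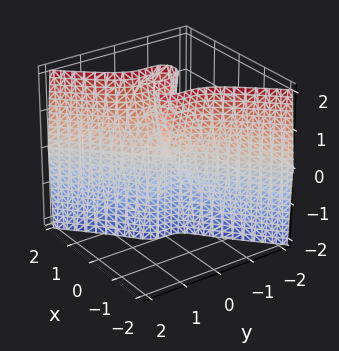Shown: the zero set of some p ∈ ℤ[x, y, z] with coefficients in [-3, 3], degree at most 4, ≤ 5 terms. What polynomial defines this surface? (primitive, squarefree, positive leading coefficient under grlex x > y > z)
First, the degree is 3 — the shape is more complex than any degree-2 surface.
Then, reading off the gridlines: it crosses the y-axis at the gridline y = 0; it crosses the x-axis at the gridline x = 0; every point of the z-axis in the box is on the surface.
Finally, the integer polynomial consistent with all of this is the stated p.

3*x^3 - 3*y^3 - x*z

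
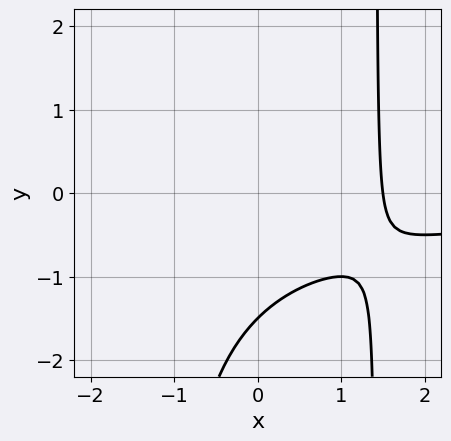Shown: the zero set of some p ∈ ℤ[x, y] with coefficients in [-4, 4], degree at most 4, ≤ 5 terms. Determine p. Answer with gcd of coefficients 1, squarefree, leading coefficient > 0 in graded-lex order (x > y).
x^2*y + 2*x - 2*y - 3

(a) deg p = 3. A generic line meets the curve in up to 3 points.
(b) Putting this together gives p.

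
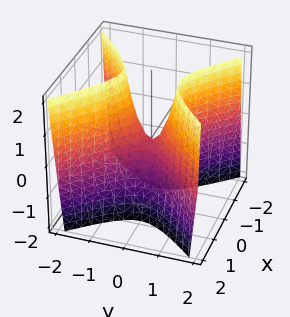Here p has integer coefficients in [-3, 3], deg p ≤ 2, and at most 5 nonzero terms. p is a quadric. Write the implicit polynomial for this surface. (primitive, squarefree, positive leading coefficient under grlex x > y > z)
(a) deg p = 2. A hyperbolic paraboloid; a quadric.
(b) Symmetries: the x ↦ −x reflection is a symmetry, so x appears only in even powers; mirror symmetry y ↦ −y ⇒ only even powers of y.
(c) From the visible intercepts: it crosses the y-axis at the gridline y = 0; it crosses the z-axis at the gridline z = 0.
(d) Matching integer coefficients to the picture gives p.

3*x^2 - 3*y^2 + z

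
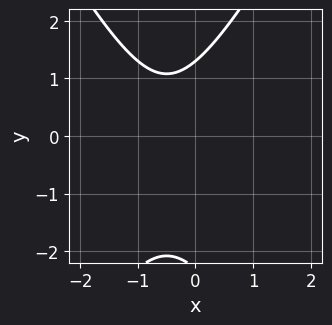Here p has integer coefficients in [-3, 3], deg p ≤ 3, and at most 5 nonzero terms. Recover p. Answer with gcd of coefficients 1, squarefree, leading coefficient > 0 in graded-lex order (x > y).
(a) The degree is 2 — no degree-1 curve has this shape.
(b) From the visible intercepts: it misses every integer gridline on the x-axis.
(c) Putting this together gives p.

3*x^2 - y^2 + 3*x - y + 3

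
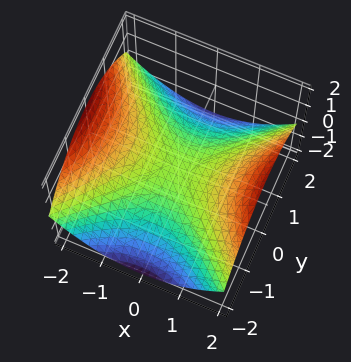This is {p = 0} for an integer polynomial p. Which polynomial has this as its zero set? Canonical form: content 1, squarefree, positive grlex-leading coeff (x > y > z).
x^2 - y^2 - 3*z

1. The degree is 2 — a hyperbolic paraboloid; a quadric.
2. Symmetries: mirror symmetry y ↦ −y ⇒ only even powers of y; it's symmetric under x → −x, forcing even powers of x.
3. Checking where it meets the axes: one z-axis crossing is at z = 0; one x-axis crossing is at x = 0.
4. Assembling these constraints gives the stated polynomial.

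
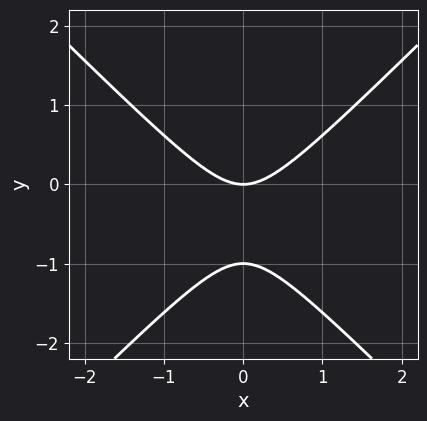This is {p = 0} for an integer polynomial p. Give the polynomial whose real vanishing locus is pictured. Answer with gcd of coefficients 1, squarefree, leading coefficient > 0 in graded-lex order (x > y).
x^2 - y^2 - y

First, degree: the shape is more complex than any degree-1 curve, so deg p = 2.
Then, symmetries: it's symmetric under x → −x, forcing even powers of x.
Then, against the integer gridlines: one x-axis crossing is at x = 0; among the integer gridlines, it crosses the y-axis at y ∈ {-1, 0}.
Finally, together with the visible shape, these determine p as stated.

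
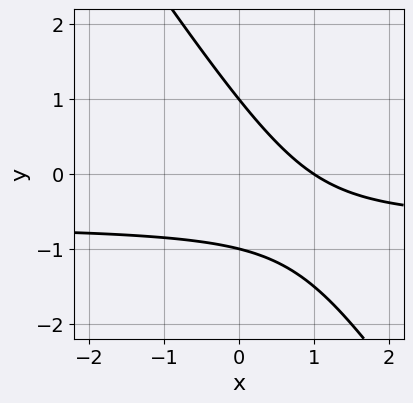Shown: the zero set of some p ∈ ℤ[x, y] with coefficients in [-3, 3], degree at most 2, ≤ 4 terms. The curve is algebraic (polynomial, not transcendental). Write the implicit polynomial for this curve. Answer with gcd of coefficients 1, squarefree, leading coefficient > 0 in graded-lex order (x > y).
3*x*y + 2*y^2 + 2*x - 2

First, the degree is 2 — no degree-1 curve has this shape.
Next, from the axis intercepts and sections: the y-axis gridline crossings are at y ∈ {-1, 1}; one x-axis crossing is at x = 1.
Finally, these observations pin down the coefficients.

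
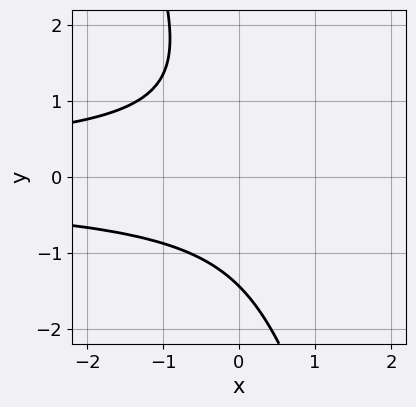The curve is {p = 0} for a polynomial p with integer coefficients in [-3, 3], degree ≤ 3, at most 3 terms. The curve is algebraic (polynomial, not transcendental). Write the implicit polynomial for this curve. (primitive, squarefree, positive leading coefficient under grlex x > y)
1. Degree: the shape is more complex than any degree-2 curve, so deg p = 3.
2. From the visible intercepts: the curve avoids every integer x-axis point in the box.
3. These observations pin down the coefficients.

3*x*y^2 + y^3 + 3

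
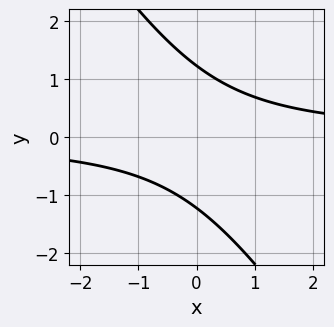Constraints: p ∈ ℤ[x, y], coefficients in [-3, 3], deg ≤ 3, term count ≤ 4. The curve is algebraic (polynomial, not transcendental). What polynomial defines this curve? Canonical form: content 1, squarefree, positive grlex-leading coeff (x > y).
3*x*y + 2*y^2 - 3

Degree: no degree-1 curve has this shape, so deg p = 2.
From the visible intercepts: it misses every integer gridline on the x-axis.
The integer polynomial consistent with all of this is the stated p.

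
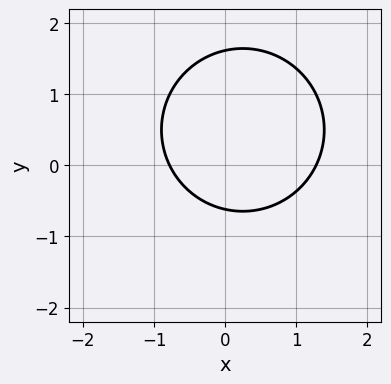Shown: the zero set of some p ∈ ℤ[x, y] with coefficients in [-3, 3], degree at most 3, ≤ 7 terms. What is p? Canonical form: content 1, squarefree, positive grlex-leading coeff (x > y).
2*x^2 + 2*y^2 - x - 2*y - 2

(a) deg p = 2. A generic line meets the curve in up to 2 points.
(b) Putting this together gives p.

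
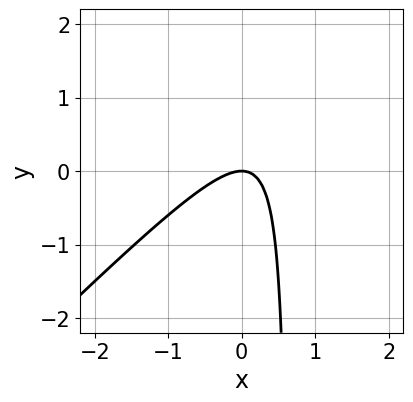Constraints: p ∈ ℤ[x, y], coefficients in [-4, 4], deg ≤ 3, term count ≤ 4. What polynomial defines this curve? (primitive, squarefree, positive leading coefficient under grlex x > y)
First, degree: no degree-1 curve has this shape, so deg p = 2.
Then, observable constraints: it meets the y-axis at y = 0 (among the integer gridlines); it meets the x-axis at x = 0 (among the integer gridlines).
Finally, assembling these constraints gives the stated polynomial.

3*x^2 - 3*x*y + 2*y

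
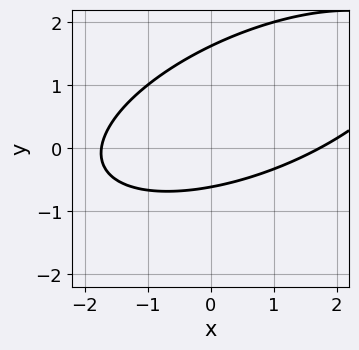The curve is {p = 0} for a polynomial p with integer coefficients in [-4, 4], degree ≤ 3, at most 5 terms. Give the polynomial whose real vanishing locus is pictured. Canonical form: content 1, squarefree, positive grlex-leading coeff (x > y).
(a) Degree: a generic line meets the curve in up to 2 points, so deg p = 2.
(b) The integer polynomial consistent with all of this is the stated p.

x^2 - 2*x*y + 3*y^2 - 3*y - 3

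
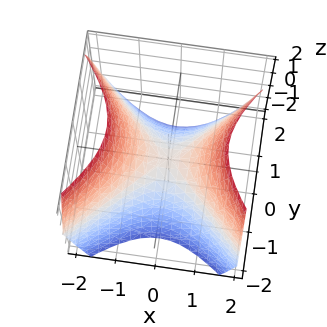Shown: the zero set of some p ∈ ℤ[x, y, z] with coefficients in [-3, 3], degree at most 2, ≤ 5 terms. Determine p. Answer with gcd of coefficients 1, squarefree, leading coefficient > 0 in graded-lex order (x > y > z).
x^2 - y^2 - z

(a) deg p = 2. A saddle surface; a quadric.
(b) Symmetries: the x ↦ −x reflection is a symmetry, so x appears only in even powers; the y ↦ −y reflection is a symmetry, so y appears only in even powers.
(c) From the axis intercepts and sections: it crosses the x-axis at the gridline x = 0; one y-axis crossing is at y = 0.
(d) These observations pin down the coefficients.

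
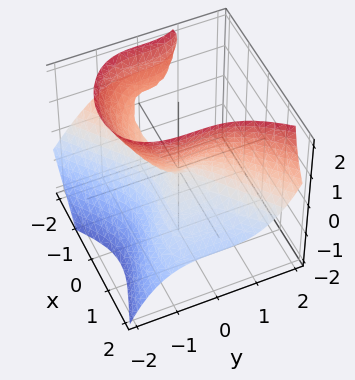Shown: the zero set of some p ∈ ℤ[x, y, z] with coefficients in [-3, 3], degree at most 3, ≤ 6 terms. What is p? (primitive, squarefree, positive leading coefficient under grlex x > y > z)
x^3 + 3*x^2*z + x*z^2 - 2*y^3 - 2*z^2

(a) The degree is 3 — a generic line meets the surface in up to 3 points.
(b) Observable constraints: it crosses the x-axis at the gridline x = 0; it meets the y-axis at y = 0 (among the integer gridlines); it meets the z-axis at z = 0 (among the integer gridlines).
(c) Putting this together gives p.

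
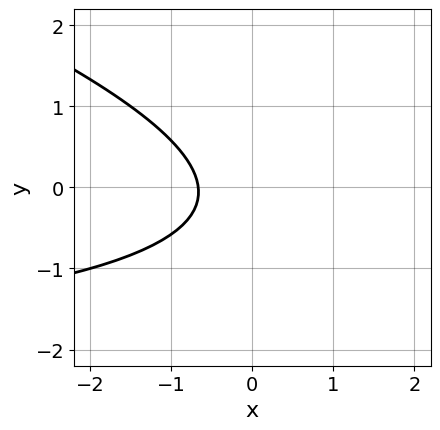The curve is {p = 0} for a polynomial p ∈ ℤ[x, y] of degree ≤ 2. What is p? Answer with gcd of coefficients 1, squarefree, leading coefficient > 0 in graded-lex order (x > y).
1. deg p = 2.
2. Checking where it meets the axes: no y-intercept at any integer in the box.
3. Solving for integer coefficients yields p as stated.

x*y + 3*y^2 + 3*x + y + 2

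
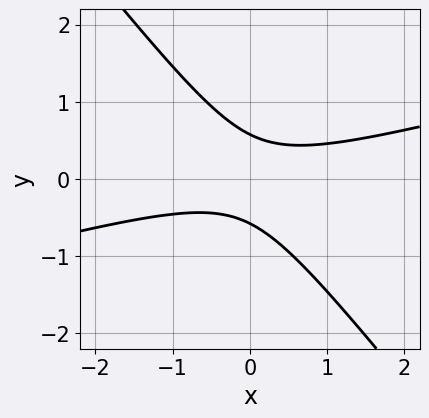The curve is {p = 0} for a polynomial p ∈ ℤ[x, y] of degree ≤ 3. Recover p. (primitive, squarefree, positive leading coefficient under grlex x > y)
First, the degree is 2 — the shape is more complex than any degree-1 curve.
Then, checking where it meets the axes: it misses every integer gridline on the x-axis.
Finally, fitting integer coefficients to these (and the overall shape) gives p.

x^2 - 3*x*y - 3*y^2 + 1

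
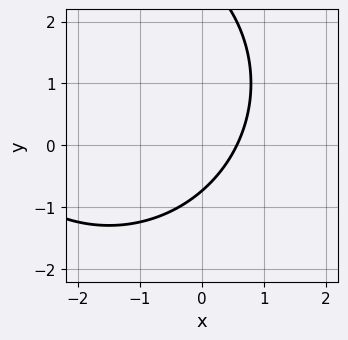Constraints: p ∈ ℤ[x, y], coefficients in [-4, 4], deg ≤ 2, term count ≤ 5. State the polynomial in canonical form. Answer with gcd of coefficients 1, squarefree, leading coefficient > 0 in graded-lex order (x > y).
x^2 + y^2 + 3*x - 2*y - 2

deg p = 2. The shape is more complex than any degree-1 curve.
Solving for integer coefficients yields p as stated.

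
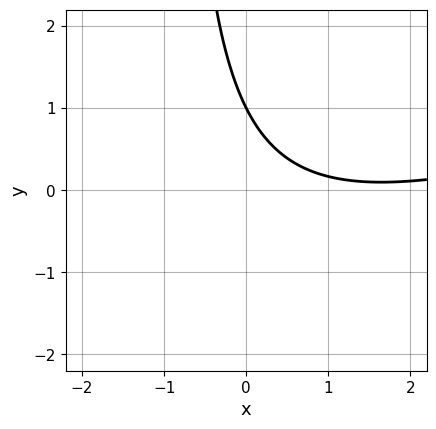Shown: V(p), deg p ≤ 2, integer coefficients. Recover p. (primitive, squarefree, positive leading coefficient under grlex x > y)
x^2 - 3*x*y - 3*x - 3*y + 3

1. deg p = 2. A generic line meets the curve in up to 2 points.
2. Against the integer gridlines: one y-axis crossing is at y = 1; no x-intercept at any integer in the box.
3. Together with the visible shape, these determine p as stated.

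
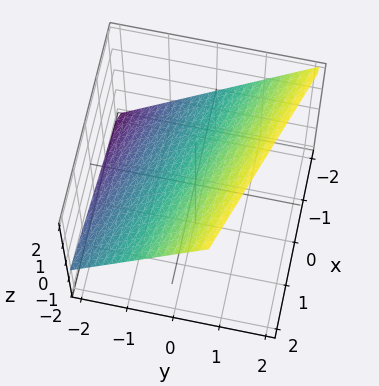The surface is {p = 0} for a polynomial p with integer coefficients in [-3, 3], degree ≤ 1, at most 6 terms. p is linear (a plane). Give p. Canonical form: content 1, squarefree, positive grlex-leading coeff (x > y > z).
x + 3*y - 3*z + 2

deg p = 1.
Against the integer gridlines: it crosses the x-axis at the gridline x = -2.
These observations pin down the coefficients.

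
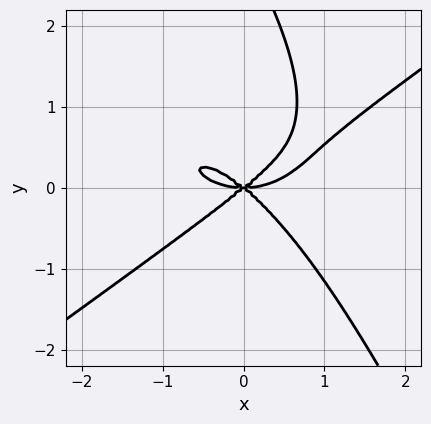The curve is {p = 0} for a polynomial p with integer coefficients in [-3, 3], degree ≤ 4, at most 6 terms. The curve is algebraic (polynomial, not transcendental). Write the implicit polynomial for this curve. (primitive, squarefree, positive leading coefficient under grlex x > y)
1. Degree: the shape is more complex than any degree-3 curve, so deg p = 4.
2. Reading off the gridlines: it meets the y-axis at y = 0 (among the integer gridlines); it crosses the x-axis at the gridline x = 0.
3. The integer polynomial consistent with all of this is the stated p.

x^4 - 2*x*y^3 - y^4 - 2*x^2*y + 3*y^3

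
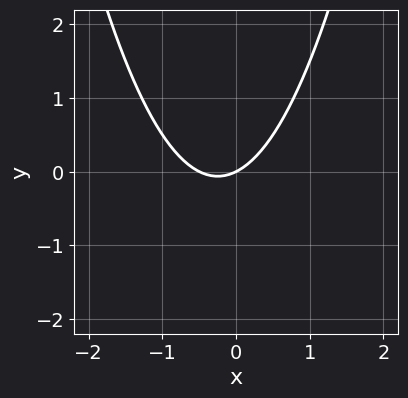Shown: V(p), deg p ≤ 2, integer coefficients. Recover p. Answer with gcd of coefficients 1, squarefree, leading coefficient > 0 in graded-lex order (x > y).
Degree: a generic line meets the curve in up to 2 points, so deg p = 2.
Reading off the gridlines: it meets the x-axis at x = 0 (among the integer gridlines); it crosses the y-axis at the gridline y = 0.
The integer polynomial consistent with all of this is the stated p.

2*x^2 + x - 2*y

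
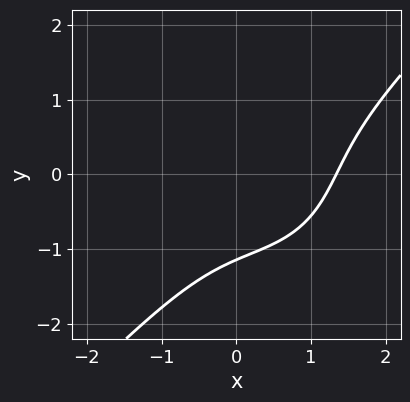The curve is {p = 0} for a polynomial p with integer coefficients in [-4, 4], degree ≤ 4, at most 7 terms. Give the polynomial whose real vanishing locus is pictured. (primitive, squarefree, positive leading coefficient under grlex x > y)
2*x^3 - 2*y^3 - x^2 - 3*x*y - 3

The degree is 3 — the shape is more complex than any degree-2 curve.
Matching integer coefficients to the picture gives p.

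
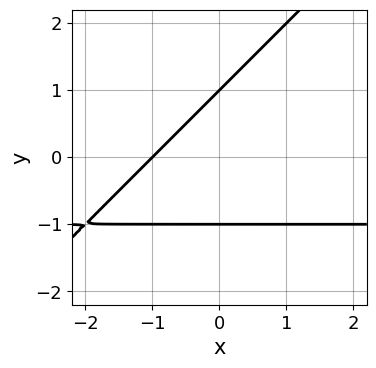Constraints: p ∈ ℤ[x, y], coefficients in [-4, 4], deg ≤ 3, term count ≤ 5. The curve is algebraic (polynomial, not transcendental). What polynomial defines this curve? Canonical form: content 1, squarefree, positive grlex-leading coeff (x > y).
x*y - y^2 + x + 1

The degree is 2 — the shape is more complex than any degree-1 curve.
From the visible intercepts: the y-axis gridline crossings are at y ∈ {-1, 1}; one x-axis crossing is at x = -1.
Putting this together gives p.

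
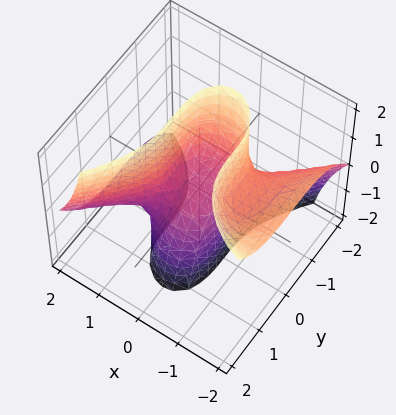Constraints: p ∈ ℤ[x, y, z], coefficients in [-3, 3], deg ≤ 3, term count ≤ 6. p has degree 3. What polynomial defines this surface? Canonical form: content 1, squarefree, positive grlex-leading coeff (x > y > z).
x^3 + 2*x^2*z - y^3 - z

First, deg p = 3.
Then, observable constraints: it crosses the y-axis at the gridline y = 0; it meets the x-axis at x = 0 (among the integer gridlines); it crosses the z-axis at the gridline z = 0.
Finally, the integer polynomial consistent with all of this is the stated p.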